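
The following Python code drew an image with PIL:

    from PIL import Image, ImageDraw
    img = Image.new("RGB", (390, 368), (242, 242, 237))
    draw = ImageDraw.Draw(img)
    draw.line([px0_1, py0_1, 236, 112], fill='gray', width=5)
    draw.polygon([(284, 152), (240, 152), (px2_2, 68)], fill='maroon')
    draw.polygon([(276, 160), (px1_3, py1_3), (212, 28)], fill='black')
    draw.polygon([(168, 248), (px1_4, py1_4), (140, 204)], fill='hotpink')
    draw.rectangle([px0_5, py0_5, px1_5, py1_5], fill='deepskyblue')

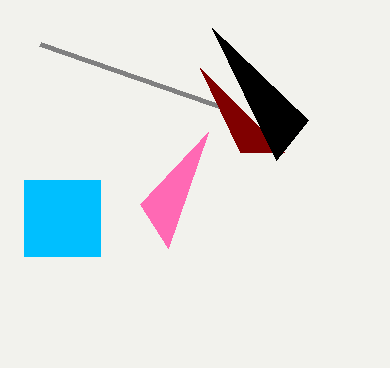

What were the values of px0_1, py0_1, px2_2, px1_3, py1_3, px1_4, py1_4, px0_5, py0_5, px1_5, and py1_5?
px0_1 = 40, py0_1 = 44, px2_2 = 200, px1_3 = 308, py1_3 = 120, px1_4 = 208, py1_4 = 132, px0_5 = 24, py0_5 = 180, px1_5 = 100, py1_5 = 256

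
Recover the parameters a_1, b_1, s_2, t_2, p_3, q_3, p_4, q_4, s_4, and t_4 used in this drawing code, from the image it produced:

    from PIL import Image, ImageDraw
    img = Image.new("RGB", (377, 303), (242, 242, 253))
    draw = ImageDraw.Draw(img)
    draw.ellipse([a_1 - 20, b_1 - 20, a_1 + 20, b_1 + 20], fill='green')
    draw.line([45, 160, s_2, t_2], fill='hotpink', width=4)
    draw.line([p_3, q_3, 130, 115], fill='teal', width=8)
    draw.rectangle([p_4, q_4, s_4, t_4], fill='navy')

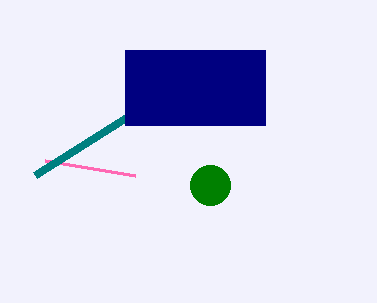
a_1 = 210, b_1 = 185, s_2 = 135, t_2 = 175, p_3 = 35, q_3 = 175, p_4 = 125, q_4 = 50, s_4 = 265, t_4 = 125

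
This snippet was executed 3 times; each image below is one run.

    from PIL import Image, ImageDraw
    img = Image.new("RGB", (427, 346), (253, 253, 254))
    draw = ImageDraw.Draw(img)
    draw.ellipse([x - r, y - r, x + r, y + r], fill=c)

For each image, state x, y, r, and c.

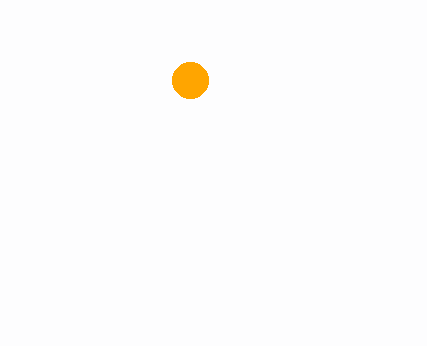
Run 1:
x = 190, y = 80, r = 18, c = 'orange'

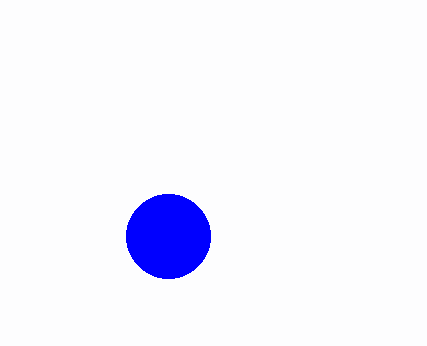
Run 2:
x = 168
y = 236
r = 42
c = 'blue'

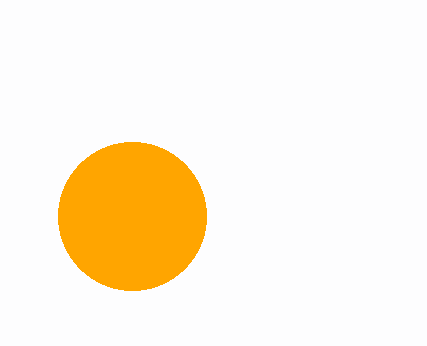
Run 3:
x = 132, y = 216, r = 74, c = 'orange'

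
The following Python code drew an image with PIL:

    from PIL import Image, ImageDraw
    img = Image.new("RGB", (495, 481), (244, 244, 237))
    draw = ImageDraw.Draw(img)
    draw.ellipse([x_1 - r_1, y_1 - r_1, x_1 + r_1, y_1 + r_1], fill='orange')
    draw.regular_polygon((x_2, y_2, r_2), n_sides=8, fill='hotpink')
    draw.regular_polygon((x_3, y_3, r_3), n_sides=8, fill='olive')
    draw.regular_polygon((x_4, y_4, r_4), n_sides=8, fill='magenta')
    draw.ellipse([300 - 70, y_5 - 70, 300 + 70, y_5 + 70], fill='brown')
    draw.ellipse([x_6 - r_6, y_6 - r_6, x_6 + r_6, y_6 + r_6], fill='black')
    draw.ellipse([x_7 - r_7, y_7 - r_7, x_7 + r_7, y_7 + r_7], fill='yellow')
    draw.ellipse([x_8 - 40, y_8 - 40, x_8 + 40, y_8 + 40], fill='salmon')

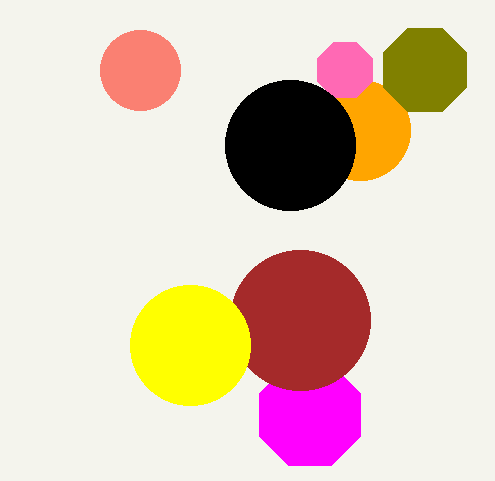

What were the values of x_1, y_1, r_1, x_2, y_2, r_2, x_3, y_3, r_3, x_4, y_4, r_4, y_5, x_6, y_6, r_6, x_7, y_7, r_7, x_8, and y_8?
x_1 = 360; y_1 = 130; r_1 = 50; x_2 = 345; y_2 = 70; r_2 = 30; x_3 = 425; y_3 = 70; r_3 = 45; x_4 = 310; y_4 = 415; r_4 = 55; y_5 = 320; x_6 = 290; y_6 = 145; r_6 = 65; x_7 = 190; y_7 = 345; r_7 = 60; x_8 = 140; y_8 = 70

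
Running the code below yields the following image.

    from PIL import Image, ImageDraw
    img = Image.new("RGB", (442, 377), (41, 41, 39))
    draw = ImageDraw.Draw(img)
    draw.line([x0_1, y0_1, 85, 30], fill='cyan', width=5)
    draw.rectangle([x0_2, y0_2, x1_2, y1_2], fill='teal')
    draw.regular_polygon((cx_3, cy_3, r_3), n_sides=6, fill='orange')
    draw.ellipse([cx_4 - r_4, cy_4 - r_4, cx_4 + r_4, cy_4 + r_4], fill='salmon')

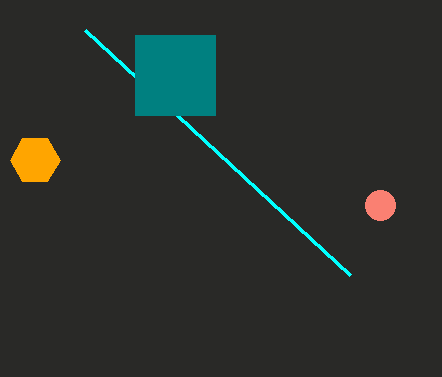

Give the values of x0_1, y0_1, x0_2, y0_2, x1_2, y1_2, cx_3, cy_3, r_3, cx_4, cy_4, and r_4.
x0_1 = 350; y0_1 = 275; x0_2 = 135; y0_2 = 35; x1_2 = 215; y1_2 = 115; cx_3 = 35; cy_3 = 160; r_3 = 25; cx_4 = 380; cy_4 = 205; r_4 = 15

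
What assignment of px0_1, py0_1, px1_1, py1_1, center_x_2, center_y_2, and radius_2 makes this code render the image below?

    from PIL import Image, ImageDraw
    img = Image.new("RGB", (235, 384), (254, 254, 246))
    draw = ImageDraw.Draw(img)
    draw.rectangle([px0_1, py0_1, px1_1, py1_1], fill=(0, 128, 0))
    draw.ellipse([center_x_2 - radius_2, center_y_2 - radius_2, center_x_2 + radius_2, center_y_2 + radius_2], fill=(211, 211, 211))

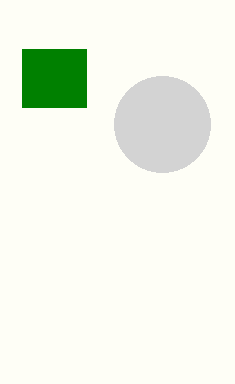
px0_1 = 22; py0_1 = 49; px1_1 = 86; py1_1 = 107; center_x_2 = 162; center_y_2 = 124; radius_2 = 48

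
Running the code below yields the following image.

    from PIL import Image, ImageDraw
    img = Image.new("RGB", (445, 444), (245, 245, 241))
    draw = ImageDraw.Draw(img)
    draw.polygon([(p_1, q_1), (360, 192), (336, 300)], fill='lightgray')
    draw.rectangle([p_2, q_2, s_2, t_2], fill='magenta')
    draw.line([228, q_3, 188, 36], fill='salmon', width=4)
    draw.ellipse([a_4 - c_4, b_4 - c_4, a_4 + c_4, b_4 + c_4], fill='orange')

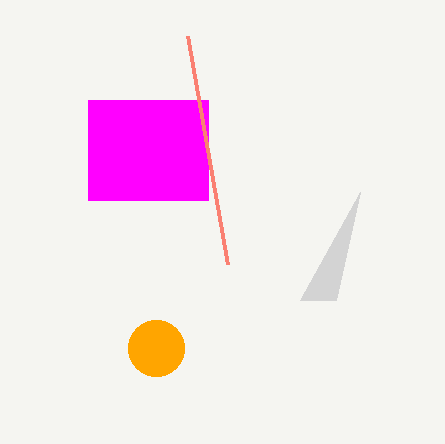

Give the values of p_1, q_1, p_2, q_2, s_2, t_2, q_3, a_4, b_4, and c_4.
p_1 = 300
q_1 = 300
p_2 = 88
q_2 = 100
s_2 = 208
t_2 = 200
q_3 = 264
a_4 = 156
b_4 = 348
c_4 = 28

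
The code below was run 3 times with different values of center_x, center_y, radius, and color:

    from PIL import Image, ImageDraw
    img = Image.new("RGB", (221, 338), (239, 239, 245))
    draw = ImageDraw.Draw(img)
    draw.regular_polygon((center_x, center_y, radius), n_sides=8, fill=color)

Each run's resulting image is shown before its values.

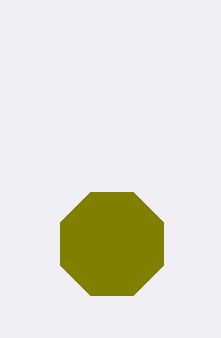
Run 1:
center_x = 112, center_y = 244, radius = 56, color = 'olive'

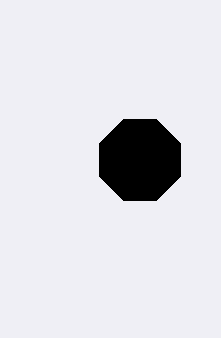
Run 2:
center_x = 140, center_y = 160, radius = 44, color = 'black'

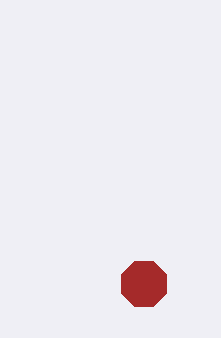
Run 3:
center_x = 144, center_y = 284, radius = 24, color = 'brown'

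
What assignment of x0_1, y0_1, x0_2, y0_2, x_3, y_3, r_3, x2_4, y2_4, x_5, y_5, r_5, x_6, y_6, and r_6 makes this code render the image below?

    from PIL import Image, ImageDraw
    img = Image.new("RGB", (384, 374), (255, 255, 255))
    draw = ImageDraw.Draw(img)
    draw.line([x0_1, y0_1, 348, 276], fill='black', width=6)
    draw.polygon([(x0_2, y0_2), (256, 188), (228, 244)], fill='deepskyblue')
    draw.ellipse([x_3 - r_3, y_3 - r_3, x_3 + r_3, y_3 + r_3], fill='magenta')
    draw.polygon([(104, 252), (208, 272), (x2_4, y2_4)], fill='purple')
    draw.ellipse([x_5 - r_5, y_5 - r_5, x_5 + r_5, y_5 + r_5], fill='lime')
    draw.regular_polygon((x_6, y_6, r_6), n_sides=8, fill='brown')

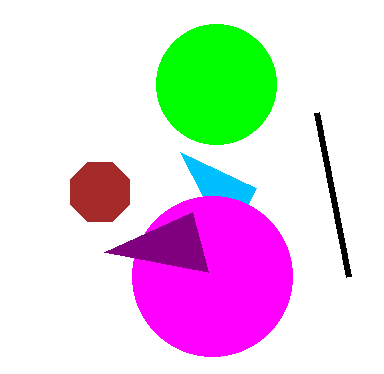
x0_1 = 316
y0_1 = 112
x0_2 = 180
y0_2 = 152
x_3 = 212
y_3 = 276
r_3 = 80
x2_4 = 192
y2_4 = 212
x_5 = 216
y_5 = 84
r_5 = 60
x_6 = 100
y_6 = 192
r_6 = 32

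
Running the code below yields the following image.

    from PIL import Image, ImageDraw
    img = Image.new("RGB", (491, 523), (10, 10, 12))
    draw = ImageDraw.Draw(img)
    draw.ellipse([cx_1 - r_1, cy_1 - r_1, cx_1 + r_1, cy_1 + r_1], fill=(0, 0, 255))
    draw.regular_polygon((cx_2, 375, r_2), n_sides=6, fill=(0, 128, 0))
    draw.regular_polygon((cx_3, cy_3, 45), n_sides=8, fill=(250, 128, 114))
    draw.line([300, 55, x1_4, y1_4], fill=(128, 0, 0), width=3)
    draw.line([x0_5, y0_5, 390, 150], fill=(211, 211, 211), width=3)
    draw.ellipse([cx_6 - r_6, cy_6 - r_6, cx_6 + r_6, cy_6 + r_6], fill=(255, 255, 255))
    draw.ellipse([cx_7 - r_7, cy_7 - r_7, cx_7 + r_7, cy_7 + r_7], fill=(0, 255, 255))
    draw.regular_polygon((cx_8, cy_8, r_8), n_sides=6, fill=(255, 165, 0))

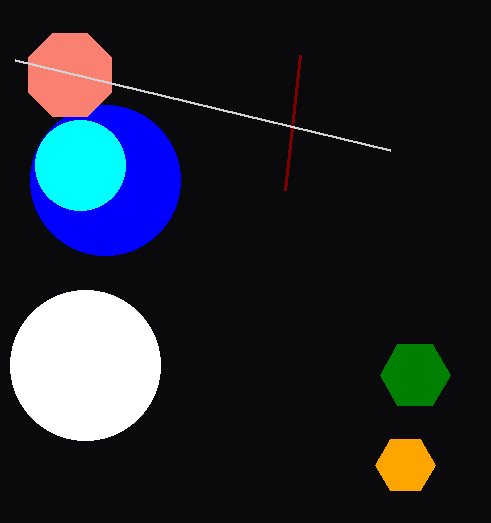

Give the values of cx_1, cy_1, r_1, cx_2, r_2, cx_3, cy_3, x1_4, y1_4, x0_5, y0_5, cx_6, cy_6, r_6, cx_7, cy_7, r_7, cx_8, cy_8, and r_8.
cx_1 = 105, cy_1 = 180, r_1 = 75, cx_2 = 415, r_2 = 35, cx_3 = 70, cy_3 = 75, x1_4 = 285, y1_4 = 190, x0_5 = 15, y0_5 = 60, cx_6 = 85, cy_6 = 365, r_6 = 75, cx_7 = 80, cy_7 = 165, r_7 = 45, cx_8 = 405, cy_8 = 465, r_8 = 30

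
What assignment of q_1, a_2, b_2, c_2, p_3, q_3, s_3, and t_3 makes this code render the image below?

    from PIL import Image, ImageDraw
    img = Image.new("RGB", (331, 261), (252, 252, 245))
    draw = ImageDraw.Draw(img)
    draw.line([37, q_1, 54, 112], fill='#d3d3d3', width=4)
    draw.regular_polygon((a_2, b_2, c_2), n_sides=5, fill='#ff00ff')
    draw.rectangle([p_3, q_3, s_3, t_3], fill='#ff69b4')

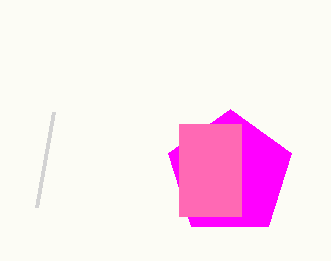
q_1 = 207, a_2 = 230, b_2 = 174, c_2 = 65, p_3 = 179, q_3 = 124, s_3 = 241, t_3 = 216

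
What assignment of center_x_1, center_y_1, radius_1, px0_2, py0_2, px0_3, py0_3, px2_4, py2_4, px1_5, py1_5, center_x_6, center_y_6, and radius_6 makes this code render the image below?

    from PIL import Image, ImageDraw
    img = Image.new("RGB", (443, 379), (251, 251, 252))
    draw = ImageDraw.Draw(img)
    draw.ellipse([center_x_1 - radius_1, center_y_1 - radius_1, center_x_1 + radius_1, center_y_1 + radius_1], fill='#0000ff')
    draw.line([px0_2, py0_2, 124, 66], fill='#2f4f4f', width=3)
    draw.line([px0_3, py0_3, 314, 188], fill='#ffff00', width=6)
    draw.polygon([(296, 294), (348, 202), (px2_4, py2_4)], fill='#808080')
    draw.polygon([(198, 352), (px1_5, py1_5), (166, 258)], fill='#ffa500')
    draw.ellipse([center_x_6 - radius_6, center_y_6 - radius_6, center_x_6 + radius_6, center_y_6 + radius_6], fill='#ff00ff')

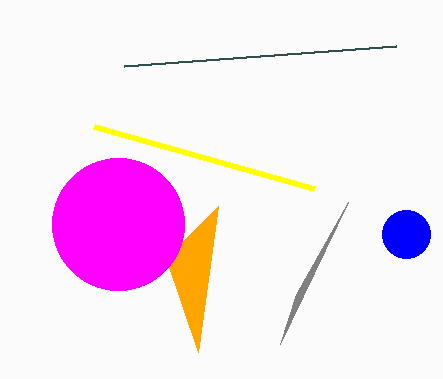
center_x_1 = 406
center_y_1 = 234
radius_1 = 24
px0_2 = 396
py0_2 = 46
px0_3 = 94
py0_3 = 126
px2_4 = 280
py2_4 = 344
px1_5 = 218
py1_5 = 206
center_x_6 = 118
center_y_6 = 224
radius_6 = 66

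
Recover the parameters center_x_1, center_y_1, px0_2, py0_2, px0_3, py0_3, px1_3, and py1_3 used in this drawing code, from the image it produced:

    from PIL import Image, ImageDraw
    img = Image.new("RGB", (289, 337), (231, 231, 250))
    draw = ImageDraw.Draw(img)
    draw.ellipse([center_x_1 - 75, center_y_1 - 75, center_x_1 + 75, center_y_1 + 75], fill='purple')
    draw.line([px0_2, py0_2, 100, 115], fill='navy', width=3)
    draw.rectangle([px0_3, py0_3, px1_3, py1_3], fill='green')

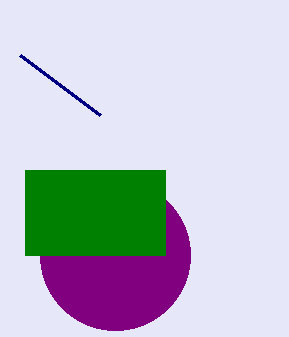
center_x_1 = 115, center_y_1 = 255, px0_2 = 20, py0_2 = 55, px0_3 = 25, py0_3 = 170, px1_3 = 165, py1_3 = 255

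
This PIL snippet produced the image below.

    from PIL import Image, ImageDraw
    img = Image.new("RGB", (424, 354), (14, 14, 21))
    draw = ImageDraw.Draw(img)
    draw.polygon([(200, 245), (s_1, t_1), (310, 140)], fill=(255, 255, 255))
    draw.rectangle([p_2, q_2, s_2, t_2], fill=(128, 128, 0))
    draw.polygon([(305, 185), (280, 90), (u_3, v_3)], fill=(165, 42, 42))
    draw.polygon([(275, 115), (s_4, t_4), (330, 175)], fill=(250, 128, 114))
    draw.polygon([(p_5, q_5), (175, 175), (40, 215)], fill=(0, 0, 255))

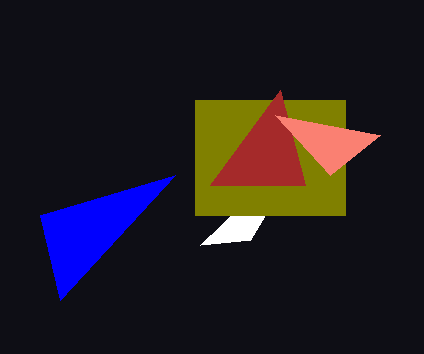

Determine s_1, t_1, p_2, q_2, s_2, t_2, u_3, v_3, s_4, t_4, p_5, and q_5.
s_1 = 250, t_1 = 240, p_2 = 195, q_2 = 100, s_2 = 345, t_2 = 215, u_3 = 210, v_3 = 185, s_4 = 380, t_4 = 135, p_5 = 60, q_5 = 300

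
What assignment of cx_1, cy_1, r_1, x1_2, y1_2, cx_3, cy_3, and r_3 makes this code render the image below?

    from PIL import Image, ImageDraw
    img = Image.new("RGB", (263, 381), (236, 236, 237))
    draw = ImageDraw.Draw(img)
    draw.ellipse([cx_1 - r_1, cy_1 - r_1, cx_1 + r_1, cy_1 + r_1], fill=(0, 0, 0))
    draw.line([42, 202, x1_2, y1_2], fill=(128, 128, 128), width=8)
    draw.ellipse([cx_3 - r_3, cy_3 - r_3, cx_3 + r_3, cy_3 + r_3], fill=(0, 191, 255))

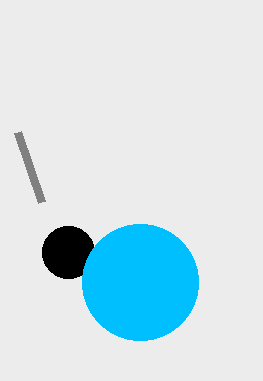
cx_1 = 68
cy_1 = 252
r_1 = 26
x1_2 = 18
y1_2 = 132
cx_3 = 140
cy_3 = 282
r_3 = 58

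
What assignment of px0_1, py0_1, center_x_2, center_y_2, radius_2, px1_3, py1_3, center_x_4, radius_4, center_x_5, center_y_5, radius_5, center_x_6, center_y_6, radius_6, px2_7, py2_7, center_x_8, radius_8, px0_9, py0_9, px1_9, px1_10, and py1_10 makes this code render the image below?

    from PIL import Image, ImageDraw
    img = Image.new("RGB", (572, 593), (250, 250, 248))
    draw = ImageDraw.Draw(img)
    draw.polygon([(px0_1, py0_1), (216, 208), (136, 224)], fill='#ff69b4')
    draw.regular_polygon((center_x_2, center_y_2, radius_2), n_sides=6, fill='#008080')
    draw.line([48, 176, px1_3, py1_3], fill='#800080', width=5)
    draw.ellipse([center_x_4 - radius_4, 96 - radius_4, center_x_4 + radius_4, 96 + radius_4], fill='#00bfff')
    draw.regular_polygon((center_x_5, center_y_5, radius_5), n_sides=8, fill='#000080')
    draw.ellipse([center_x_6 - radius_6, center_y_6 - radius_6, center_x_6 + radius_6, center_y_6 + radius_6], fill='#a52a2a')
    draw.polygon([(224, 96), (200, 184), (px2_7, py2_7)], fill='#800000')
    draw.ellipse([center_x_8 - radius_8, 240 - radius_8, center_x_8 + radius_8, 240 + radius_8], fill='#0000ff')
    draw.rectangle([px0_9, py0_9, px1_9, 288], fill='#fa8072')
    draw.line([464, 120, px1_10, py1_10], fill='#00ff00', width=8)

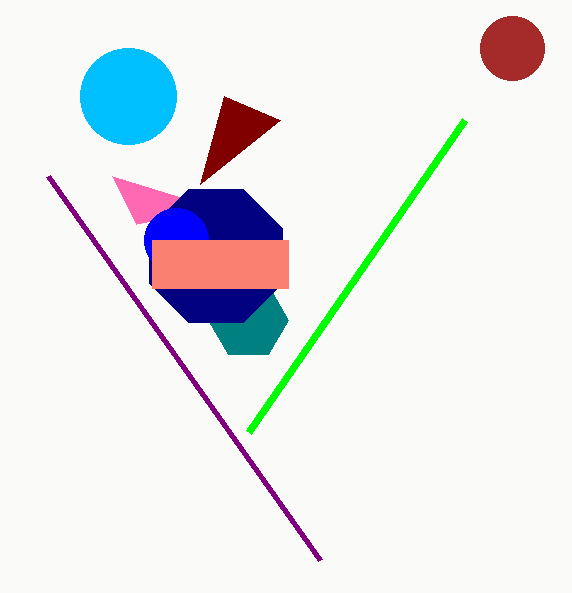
px0_1 = 112; py0_1 = 176; center_x_2 = 248; center_y_2 = 320; radius_2 = 40; px1_3 = 320; py1_3 = 560; center_x_4 = 128; radius_4 = 48; center_x_5 = 216; center_y_5 = 256; radius_5 = 72; center_x_6 = 512; center_y_6 = 48; radius_6 = 32; px2_7 = 280; py2_7 = 120; center_x_8 = 176; radius_8 = 32; px0_9 = 152; py0_9 = 240; px1_9 = 288; px1_10 = 248; py1_10 = 432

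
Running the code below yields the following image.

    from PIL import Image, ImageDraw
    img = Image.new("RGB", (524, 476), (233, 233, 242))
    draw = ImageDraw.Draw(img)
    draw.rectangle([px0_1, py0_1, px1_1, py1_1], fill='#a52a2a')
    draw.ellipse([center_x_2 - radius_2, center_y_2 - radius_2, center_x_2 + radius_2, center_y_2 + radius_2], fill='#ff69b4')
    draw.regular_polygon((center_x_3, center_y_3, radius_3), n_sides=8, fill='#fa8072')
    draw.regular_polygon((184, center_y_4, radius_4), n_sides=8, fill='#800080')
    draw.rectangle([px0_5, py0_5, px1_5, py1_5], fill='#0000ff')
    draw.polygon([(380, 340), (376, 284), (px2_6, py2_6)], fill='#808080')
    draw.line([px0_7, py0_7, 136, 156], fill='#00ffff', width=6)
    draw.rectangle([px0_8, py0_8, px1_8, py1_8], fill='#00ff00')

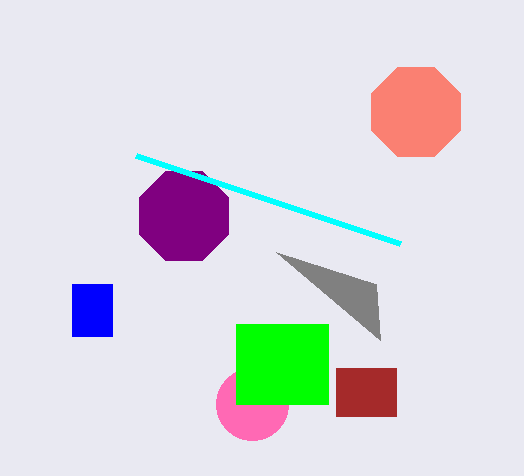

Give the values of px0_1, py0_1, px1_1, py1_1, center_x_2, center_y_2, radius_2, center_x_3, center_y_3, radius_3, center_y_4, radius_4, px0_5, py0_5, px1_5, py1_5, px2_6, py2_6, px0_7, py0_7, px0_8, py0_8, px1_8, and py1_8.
px0_1 = 336
py0_1 = 368
px1_1 = 396
py1_1 = 416
center_x_2 = 252
center_y_2 = 404
radius_2 = 36
center_x_3 = 416
center_y_3 = 112
radius_3 = 48
center_y_4 = 216
radius_4 = 48
px0_5 = 72
py0_5 = 284
px1_5 = 112
py1_5 = 336
px2_6 = 276
py2_6 = 252
px0_7 = 400
py0_7 = 244
px0_8 = 236
py0_8 = 324
px1_8 = 328
py1_8 = 404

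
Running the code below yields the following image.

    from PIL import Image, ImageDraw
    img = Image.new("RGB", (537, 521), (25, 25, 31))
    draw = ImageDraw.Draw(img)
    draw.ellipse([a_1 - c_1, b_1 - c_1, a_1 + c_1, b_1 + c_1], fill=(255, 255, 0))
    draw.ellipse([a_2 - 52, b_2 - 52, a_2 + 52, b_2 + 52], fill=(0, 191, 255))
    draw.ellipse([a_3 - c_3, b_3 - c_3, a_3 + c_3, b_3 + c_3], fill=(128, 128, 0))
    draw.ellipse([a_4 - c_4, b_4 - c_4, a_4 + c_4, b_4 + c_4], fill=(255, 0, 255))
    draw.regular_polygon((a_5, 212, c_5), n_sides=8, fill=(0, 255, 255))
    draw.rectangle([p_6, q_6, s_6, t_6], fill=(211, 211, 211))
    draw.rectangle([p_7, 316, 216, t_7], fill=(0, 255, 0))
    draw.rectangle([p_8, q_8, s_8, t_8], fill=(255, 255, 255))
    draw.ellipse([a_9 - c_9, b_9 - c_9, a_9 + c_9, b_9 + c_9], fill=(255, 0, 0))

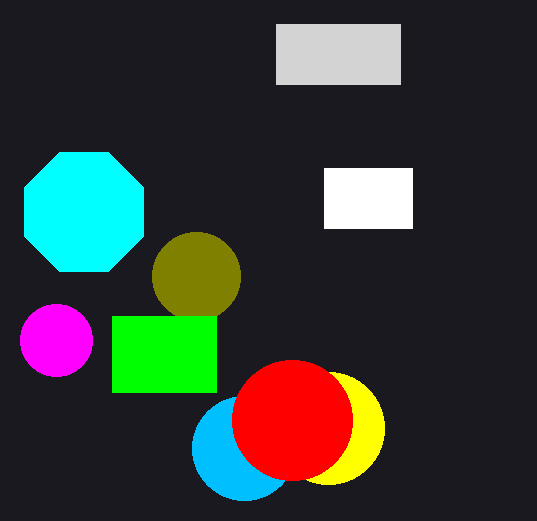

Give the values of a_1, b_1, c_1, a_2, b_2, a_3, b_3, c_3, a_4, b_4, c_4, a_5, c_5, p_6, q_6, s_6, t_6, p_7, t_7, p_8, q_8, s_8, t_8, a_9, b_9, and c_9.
a_1 = 328, b_1 = 428, c_1 = 56, a_2 = 244, b_2 = 448, a_3 = 196, b_3 = 276, c_3 = 44, a_4 = 56, b_4 = 340, c_4 = 36, a_5 = 84, c_5 = 64, p_6 = 276, q_6 = 24, s_6 = 400, t_6 = 84, p_7 = 112, t_7 = 392, p_8 = 324, q_8 = 168, s_8 = 412, t_8 = 228, a_9 = 292, b_9 = 420, c_9 = 60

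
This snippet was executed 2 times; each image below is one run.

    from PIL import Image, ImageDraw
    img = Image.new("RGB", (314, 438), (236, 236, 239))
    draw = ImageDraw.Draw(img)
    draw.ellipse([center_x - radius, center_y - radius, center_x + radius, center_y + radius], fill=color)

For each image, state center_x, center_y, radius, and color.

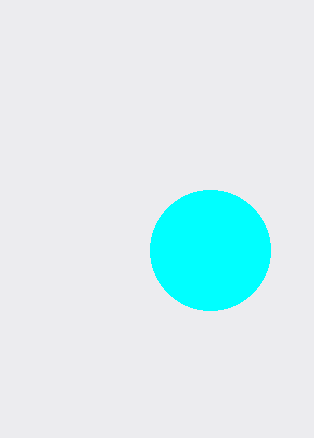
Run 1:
center_x = 210; center_y = 250; radius = 60; color = 'cyan'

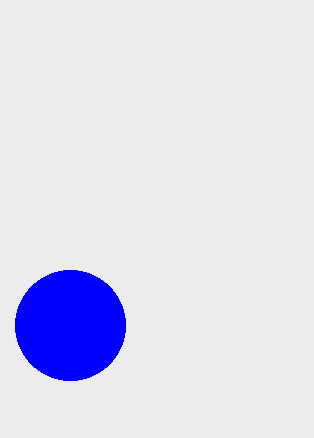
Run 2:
center_x = 70, center_y = 325, radius = 55, color = 'blue'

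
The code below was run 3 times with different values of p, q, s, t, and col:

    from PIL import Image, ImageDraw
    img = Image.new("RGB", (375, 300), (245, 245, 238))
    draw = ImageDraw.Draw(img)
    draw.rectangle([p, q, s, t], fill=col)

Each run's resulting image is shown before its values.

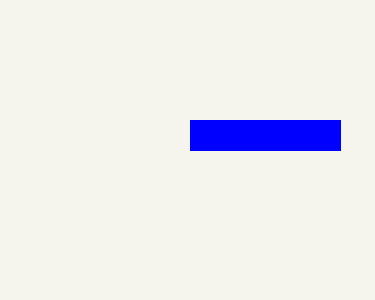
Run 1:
p = 190
q = 120
s = 340
t = 150
col = 'blue'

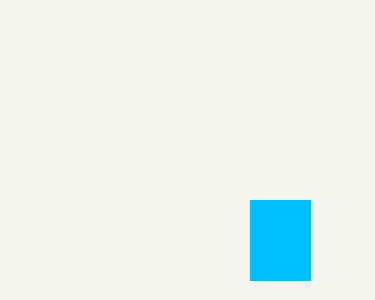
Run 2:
p = 250, q = 200, s = 310, t = 280, col = 'deepskyblue'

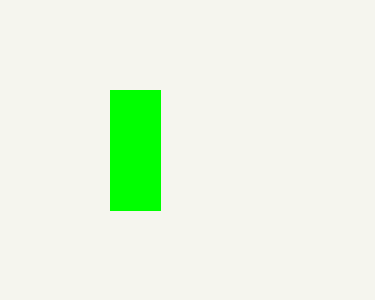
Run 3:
p = 110, q = 90, s = 160, t = 210, col = 'lime'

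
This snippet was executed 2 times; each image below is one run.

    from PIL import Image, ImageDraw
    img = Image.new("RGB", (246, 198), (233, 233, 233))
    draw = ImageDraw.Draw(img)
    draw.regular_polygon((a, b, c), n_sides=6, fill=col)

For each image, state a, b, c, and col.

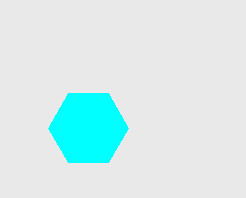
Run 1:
a = 88
b = 128
c = 40
col = 'cyan'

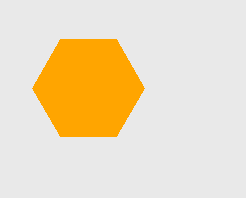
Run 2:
a = 88
b = 88
c = 56
col = 'orange'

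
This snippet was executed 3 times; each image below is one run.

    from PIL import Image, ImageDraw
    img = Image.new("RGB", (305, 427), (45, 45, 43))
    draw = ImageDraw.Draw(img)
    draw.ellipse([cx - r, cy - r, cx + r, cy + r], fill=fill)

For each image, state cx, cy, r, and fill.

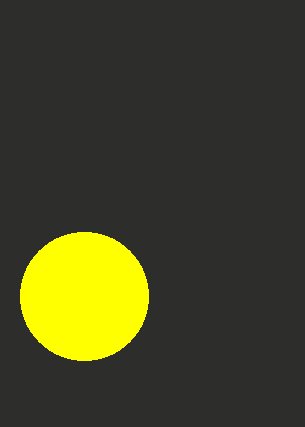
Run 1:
cx = 84; cy = 296; r = 64; fill = 'yellow'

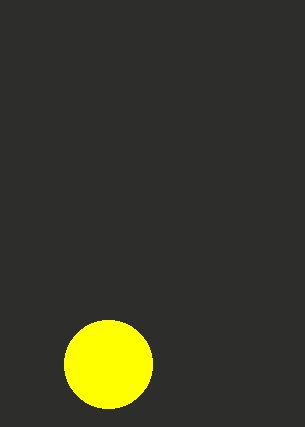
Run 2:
cx = 108; cy = 364; r = 44; fill = 'yellow'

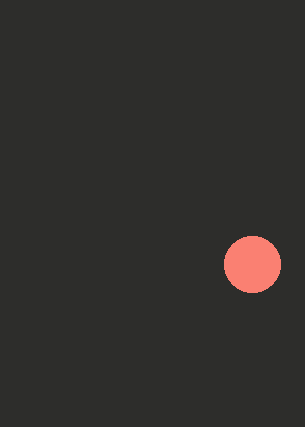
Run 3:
cx = 252, cy = 264, r = 28, fill = 'salmon'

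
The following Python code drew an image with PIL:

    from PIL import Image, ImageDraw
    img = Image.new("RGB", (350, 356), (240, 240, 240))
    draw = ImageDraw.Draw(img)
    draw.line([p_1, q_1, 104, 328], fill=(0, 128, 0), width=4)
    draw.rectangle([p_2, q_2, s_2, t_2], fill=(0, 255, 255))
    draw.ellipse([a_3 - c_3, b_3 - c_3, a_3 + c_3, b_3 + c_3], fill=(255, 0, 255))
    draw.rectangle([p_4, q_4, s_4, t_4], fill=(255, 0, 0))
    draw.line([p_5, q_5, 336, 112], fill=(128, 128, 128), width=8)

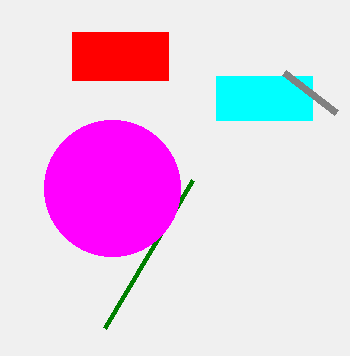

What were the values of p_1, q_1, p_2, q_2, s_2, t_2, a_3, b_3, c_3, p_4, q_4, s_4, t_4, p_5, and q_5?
p_1 = 192
q_1 = 180
p_2 = 216
q_2 = 76
s_2 = 312
t_2 = 120
a_3 = 112
b_3 = 188
c_3 = 68
p_4 = 72
q_4 = 32
s_4 = 168
t_4 = 80
p_5 = 284
q_5 = 72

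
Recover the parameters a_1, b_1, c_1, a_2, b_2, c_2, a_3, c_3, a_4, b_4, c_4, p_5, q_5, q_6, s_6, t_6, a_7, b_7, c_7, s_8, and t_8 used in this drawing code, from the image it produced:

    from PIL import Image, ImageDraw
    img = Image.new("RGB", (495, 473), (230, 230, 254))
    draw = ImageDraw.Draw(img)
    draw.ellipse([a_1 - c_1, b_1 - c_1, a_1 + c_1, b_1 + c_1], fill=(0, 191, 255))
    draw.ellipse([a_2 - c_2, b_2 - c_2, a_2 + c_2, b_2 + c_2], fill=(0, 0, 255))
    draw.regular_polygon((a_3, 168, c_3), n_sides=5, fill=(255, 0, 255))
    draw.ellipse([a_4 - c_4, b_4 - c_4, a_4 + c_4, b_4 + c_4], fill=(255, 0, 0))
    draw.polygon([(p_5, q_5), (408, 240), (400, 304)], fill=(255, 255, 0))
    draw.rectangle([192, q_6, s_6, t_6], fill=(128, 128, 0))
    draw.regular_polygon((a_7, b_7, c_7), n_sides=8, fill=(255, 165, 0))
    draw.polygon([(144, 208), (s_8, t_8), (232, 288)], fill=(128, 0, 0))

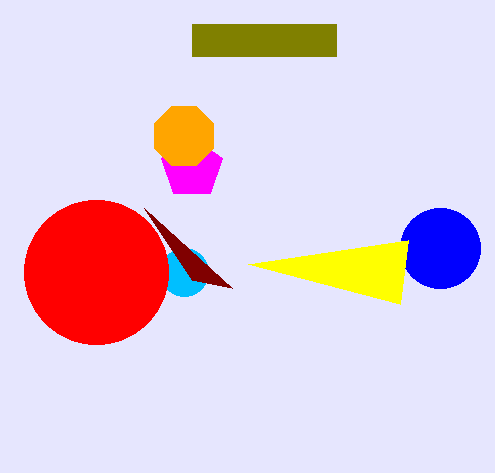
a_1 = 184, b_1 = 272, c_1 = 24, a_2 = 440, b_2 = 248, c_2 = 40, a_3 = 192, c_3 = 32, a_4 = 96, b_4 = 272, c_4 = 72, p_5 = 248, q_5 = 264, q_6 = 24, s_6 = 336, t_6 = 56, a_7 = 184, b_7 = 136, c_7 = 32, s_8 = 192, t_8 = 280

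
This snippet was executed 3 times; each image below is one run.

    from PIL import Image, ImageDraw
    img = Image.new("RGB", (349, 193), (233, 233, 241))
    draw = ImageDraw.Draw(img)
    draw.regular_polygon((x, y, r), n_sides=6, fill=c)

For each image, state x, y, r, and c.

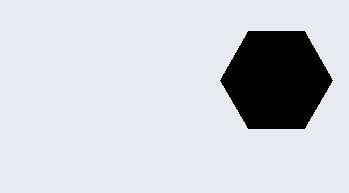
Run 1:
x = 276
y = 80
r = 56
c = 'black'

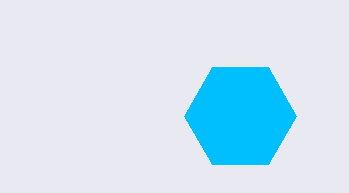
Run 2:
x = 240; y = 116; r = 56; c = 'deepskyblue'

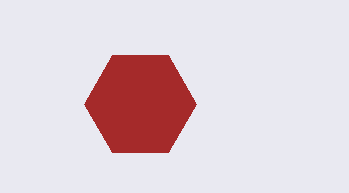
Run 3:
x = 140; y = 104; r = 56; c = 'brown'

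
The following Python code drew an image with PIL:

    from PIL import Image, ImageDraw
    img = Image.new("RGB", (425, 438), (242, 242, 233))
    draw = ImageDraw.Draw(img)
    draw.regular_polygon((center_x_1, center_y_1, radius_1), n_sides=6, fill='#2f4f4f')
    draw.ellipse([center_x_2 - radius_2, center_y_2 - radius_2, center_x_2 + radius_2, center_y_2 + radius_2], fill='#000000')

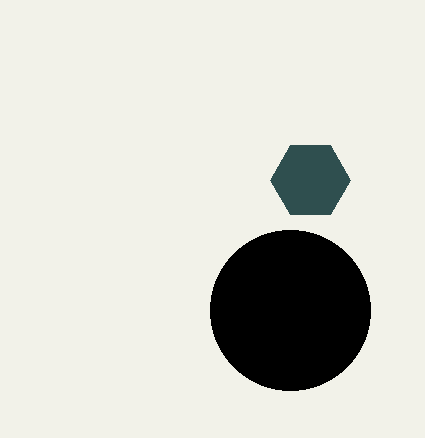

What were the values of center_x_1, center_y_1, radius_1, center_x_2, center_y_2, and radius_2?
center_x_1 = 310, center_y_1 = 180, radius_1 = 40, center_x_2 = 290, center_y_2 = 310, radius_2 = 80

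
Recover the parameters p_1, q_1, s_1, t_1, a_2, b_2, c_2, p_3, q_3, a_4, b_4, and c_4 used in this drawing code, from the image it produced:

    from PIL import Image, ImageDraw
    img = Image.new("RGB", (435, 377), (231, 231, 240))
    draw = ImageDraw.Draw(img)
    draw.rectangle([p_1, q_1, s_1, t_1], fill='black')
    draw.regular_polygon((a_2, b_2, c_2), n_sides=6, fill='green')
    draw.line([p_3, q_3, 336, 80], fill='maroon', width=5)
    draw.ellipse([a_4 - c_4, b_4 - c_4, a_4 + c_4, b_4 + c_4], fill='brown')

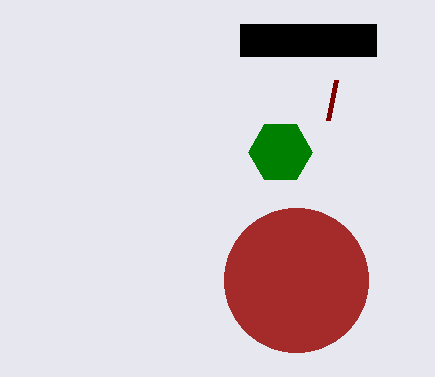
p_1 = 240, q_1 = 24, s_1 = 376, t_1 = 56, a_2 = 280, b_2 = 152, c_2 = 32, p_3 = 328, q_3 = 120, a_4 = 296, b_4 = 280, c_4 = 72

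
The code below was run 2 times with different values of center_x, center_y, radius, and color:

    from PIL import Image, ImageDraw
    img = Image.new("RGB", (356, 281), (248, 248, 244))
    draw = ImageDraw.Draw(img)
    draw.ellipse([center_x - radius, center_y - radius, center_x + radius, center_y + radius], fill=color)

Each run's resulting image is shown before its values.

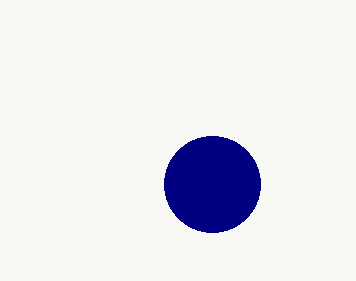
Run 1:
center_x = 212, center_y = 184, radius = 48, color = 'navy'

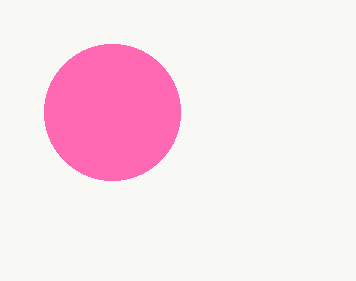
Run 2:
center_x = 112
center_y = 112
radius = 68
color = 'hotpink'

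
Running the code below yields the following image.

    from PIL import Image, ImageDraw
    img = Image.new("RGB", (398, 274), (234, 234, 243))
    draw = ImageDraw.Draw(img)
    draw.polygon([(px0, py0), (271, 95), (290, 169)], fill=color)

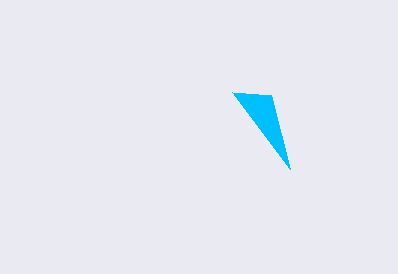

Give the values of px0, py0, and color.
px0 = 232
py0 = 92
color = 'deepskyblue'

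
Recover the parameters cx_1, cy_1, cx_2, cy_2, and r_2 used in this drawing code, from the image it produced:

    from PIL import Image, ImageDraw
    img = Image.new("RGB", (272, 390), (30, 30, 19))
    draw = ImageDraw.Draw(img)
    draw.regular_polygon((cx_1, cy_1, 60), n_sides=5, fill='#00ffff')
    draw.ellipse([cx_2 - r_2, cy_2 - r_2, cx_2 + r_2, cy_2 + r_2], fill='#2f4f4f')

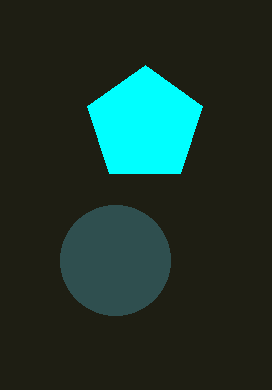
cx_1 = 145; cy_1 = 125; cx_2 = 115; cy_2 = 260; r_2 = 55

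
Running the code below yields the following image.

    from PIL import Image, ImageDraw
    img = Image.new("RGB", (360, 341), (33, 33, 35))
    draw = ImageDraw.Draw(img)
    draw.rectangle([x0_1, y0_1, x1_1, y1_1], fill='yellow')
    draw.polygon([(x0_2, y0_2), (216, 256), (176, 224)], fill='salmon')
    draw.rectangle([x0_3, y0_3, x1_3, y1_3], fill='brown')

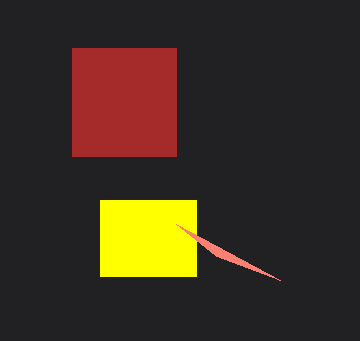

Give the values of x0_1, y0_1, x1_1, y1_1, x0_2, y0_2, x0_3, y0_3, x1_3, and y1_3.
x0_1 = 100; y0_1 = 200; x1_1 = 196; y1_1 = 276; x0_2 = 280; y0_2 = 280; x0_3 = 72; y0_3 = 48; x1_3 = 176; y1_3 = 156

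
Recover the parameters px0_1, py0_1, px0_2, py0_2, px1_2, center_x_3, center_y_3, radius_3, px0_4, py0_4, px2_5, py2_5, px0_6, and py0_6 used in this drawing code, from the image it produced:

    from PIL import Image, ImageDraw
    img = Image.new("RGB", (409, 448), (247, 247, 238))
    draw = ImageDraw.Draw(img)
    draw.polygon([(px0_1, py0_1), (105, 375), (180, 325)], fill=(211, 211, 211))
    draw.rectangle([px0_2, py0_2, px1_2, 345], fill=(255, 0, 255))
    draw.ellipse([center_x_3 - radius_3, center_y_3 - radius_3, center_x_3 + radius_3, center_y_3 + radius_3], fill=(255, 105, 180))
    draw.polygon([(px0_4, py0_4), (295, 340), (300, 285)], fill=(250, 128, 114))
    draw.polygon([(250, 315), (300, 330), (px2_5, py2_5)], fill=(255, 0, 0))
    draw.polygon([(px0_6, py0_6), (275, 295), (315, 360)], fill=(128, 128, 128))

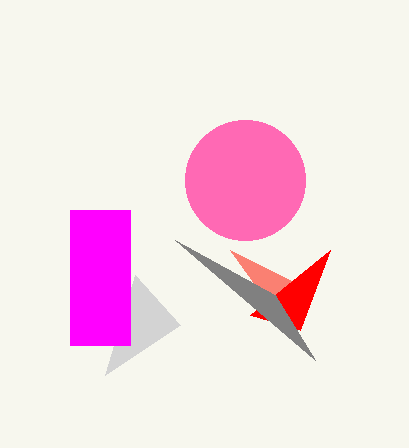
px0_1 = 135; py0_1 = 275; px0_2 = 70; py0_2 = 210; px1_2 = 130; center_x_3 = 245; center_y_3 = 180; radius_3 = 60; px0_4 = 230; py0_4 = 250; px2_5 = 330; py2_5 = 250; px0_6 = 175; py0_6 = 240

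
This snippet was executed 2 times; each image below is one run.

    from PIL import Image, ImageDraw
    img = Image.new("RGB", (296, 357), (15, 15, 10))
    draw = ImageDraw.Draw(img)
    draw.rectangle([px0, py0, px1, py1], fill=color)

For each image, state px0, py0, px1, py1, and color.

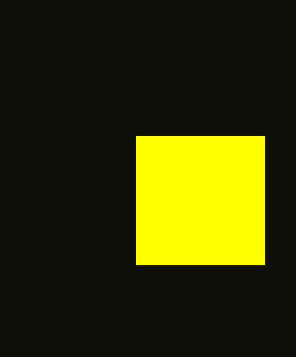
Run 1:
px0 = 136; py0 = 136; px1 = 264; py1 = 264; color = 'yellow'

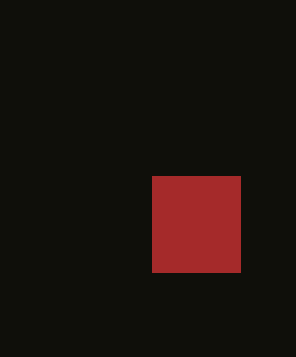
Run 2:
px0 = 152; py0 = 176; px1 = 240; py1 = 272; color = 'brown'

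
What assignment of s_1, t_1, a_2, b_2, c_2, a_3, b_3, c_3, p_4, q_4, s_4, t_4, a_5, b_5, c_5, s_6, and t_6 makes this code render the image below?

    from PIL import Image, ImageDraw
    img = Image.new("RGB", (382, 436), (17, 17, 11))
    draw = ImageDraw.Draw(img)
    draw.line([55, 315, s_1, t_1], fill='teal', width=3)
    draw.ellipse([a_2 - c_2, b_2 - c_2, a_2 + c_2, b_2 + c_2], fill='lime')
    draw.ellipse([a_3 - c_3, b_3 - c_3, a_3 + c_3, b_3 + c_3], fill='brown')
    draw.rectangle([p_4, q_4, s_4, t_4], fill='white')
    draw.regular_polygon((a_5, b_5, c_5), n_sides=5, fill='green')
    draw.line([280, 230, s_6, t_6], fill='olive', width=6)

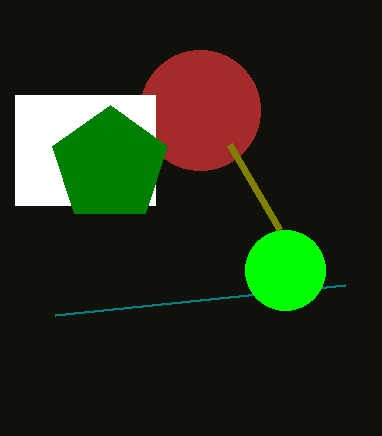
s_1 = 345
t_1 = 285
a_2 = 285
b_2 = 270
c_2 = 40
a_3 = 200
b_3 = 110
c_3 = 60
p_4 = 15
q_4 = 95
s_4 = 155
t_4 = 205
a_5 = 110
b_5 = 165
c_5 = 60
s_6 = 230
t_6 = 145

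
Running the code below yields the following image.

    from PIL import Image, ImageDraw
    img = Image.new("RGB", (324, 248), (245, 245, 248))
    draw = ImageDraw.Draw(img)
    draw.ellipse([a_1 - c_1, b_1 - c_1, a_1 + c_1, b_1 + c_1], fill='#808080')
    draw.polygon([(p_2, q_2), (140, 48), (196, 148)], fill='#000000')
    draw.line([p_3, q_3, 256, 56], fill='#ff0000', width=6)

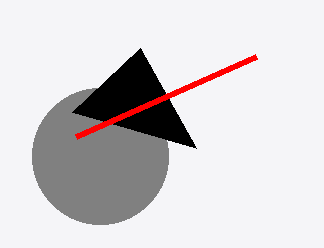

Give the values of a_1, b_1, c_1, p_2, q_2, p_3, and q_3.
a_1 = 100; b_1 = 156; c_1 = 68; p_2 = 72; q_2 = 112; p_3 = 76; q_3 = 136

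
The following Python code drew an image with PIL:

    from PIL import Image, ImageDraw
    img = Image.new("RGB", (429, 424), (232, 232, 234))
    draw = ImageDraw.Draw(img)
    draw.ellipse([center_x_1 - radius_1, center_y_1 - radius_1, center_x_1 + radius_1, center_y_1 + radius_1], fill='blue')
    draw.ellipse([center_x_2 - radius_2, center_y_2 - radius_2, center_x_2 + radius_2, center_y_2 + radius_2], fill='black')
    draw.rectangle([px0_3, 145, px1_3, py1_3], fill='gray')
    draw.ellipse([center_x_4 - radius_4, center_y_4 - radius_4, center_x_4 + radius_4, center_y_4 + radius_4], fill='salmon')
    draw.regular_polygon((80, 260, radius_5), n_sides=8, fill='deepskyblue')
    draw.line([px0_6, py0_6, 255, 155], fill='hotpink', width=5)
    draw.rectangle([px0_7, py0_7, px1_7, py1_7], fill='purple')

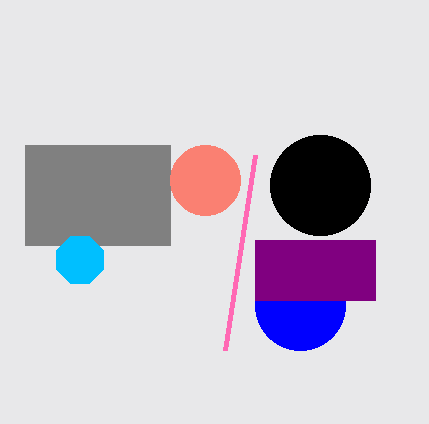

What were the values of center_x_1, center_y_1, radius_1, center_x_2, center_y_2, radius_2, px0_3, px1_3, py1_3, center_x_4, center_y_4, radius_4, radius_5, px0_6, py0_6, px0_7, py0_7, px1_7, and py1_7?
center_x_1 = 300; center_y_1 = 305; radius_1 = 45; center_x_2 = 320; center_y_2 = 185; radius_2 = 50; px0_3 = 25; px1_3 = 170; py1_3 = 245; center_x_4 = 205; center_y_4 = 180; radius_4 = 35; radius_5 = 25; px0_6 = 225; py0_6 = 350; px0_7 = 255; py0_7 = 240; px1_7 = 375; py1_7 = 300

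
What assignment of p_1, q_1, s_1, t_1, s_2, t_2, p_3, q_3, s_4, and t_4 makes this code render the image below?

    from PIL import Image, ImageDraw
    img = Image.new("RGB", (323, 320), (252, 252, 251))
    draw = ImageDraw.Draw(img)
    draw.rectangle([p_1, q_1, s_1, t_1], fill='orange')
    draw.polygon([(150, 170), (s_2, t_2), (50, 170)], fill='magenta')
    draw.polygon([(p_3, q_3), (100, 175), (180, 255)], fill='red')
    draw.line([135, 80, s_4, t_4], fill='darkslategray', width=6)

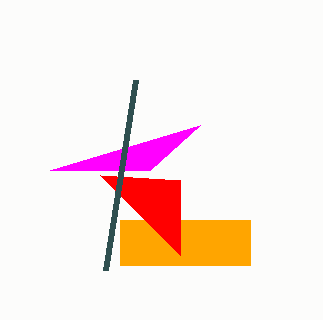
p_1 = 120
q_1 = 220
s_1 = 250
t_1 = 265
s_2 = 200
t_2 = 125
p_3 = 180
q_3 = 180
s_4 = 105
t_4 = 270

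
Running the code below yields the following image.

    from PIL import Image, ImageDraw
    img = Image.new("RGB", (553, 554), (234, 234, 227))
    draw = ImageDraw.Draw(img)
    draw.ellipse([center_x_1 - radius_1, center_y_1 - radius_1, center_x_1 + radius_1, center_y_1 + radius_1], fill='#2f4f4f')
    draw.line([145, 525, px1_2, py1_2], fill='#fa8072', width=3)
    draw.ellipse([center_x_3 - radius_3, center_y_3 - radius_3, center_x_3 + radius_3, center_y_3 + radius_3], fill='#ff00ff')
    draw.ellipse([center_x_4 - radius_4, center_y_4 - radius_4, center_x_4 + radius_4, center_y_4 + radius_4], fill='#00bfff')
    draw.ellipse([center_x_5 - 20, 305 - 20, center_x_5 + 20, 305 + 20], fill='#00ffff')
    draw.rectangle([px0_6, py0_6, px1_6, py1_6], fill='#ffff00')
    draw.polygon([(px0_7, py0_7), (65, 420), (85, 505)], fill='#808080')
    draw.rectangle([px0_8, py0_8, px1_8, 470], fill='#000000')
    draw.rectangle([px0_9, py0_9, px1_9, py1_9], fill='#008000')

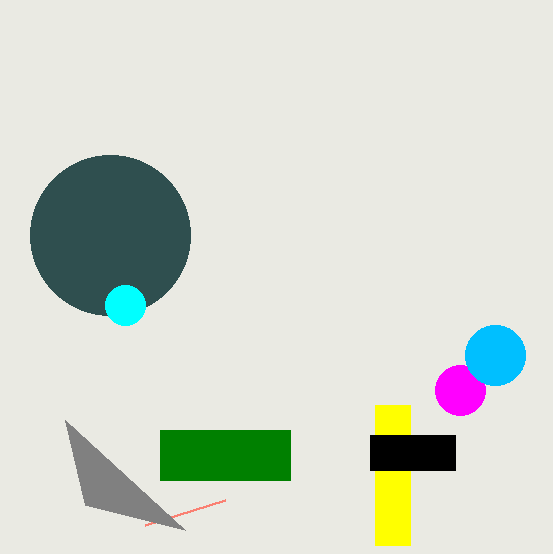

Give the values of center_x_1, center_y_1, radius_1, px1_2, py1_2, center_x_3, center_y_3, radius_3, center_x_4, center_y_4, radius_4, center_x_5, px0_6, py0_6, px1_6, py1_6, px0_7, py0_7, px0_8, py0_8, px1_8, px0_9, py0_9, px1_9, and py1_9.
center_x_1 = 110, center_y_1 = 235, radius_1 = 80, px1_2 = 225, py1_2 = 500, center_x_3 = 460, center_y_3 = 390, radius_3 = 25, center_x_4 = 495, center_y_4 = 355, radius_4 = 30, center_x_5 = 125, px0_6 = 375, py0_6 = 405, px1_6 = 410, py1_6 = 545, px0_7 = 185, py0_7 = 530, px0_8 = 370, py0_8 = 435, px1_8 = 455, px0_9 = 160, py0_9 = 430, px1_9 = 290, py1_9 = 480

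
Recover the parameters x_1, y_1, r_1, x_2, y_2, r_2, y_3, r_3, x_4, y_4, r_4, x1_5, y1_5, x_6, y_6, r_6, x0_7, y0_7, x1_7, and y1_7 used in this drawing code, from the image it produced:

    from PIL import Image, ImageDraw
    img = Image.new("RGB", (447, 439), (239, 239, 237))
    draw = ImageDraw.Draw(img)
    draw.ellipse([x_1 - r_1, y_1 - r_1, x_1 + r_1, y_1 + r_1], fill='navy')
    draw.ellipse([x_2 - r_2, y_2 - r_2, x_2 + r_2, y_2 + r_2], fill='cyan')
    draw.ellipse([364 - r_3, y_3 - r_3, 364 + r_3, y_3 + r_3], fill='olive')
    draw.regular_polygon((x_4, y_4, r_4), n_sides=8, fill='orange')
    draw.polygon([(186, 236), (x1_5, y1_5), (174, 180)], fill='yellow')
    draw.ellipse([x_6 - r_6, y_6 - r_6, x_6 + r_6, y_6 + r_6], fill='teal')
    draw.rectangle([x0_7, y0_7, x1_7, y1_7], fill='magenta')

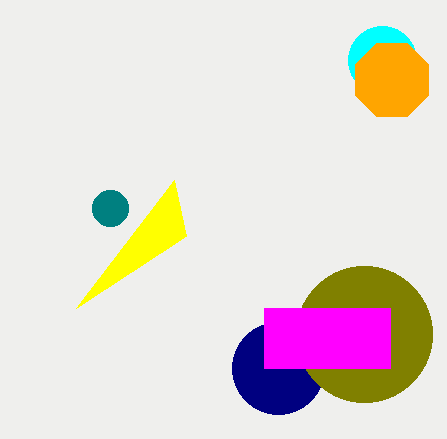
x_1 = 278
y_1 = 368
r_1 = 46
x_2 = 382
y_2 = 60
r_2 = 34
y_3 = 334
r_3 = 68
x_4 = 392
y_4 = 80
r_4 = 40
x1_5 = 76
y1_5 = 308
x_6 = 110
y_6 = 208
r_6 = 18
x0_7 = 264
y0_7 = 308
x1_7 = 390
y1_7 = 368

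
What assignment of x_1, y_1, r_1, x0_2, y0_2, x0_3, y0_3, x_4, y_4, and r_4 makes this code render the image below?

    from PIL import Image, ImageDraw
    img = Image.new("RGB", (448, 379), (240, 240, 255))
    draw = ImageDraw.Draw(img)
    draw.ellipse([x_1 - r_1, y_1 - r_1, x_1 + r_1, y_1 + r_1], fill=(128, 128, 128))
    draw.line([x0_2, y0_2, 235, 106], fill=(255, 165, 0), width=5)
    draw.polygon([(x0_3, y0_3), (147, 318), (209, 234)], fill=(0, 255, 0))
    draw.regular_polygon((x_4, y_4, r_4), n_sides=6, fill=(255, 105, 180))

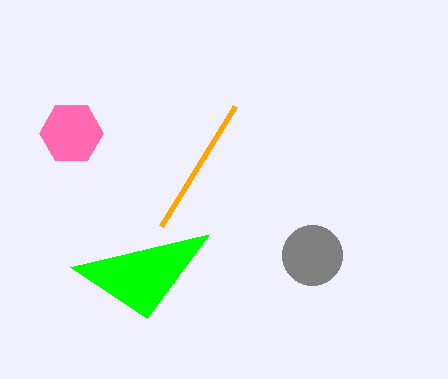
x_1 = 312, y_1 = 255, r_1 = 30, x0_2 = 161, y0_2 = 226, x0_3 = 70, y0_3 = 267, x_4 = 71, y_4 = 133, r_4 = 32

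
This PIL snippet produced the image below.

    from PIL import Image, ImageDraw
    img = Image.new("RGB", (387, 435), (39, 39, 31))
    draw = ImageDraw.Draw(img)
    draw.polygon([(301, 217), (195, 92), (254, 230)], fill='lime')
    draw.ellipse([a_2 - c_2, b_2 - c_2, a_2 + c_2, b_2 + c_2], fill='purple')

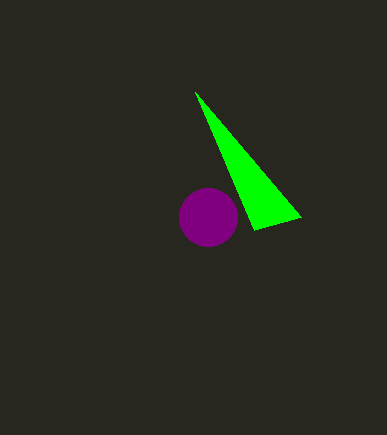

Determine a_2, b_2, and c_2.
a_2 = 208; b_2 = 217; c_2 = 29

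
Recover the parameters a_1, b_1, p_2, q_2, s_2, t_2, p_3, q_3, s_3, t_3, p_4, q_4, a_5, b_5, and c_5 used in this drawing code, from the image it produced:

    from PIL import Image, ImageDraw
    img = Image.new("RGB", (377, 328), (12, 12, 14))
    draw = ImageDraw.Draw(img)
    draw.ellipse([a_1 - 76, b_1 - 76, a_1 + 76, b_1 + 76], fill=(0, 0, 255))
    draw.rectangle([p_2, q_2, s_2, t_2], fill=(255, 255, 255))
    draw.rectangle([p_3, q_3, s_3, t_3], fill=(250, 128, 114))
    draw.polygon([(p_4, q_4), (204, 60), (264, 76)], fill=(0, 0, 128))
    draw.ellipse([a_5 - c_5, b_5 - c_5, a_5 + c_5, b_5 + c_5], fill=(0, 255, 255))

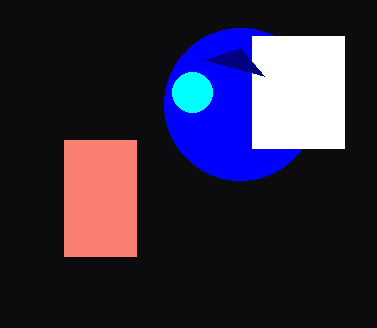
a_1 = 240
b_1 = 104
p_2 = 252
q_2 = 36
s_2 = 344
t_2 = 148
p_3 = 64
q_3 = 140
s_3 = 136
t_3 = 256
p_4 = 240
q_4 = 48
a_5 = 192
b_5 = 92
c_5 = 20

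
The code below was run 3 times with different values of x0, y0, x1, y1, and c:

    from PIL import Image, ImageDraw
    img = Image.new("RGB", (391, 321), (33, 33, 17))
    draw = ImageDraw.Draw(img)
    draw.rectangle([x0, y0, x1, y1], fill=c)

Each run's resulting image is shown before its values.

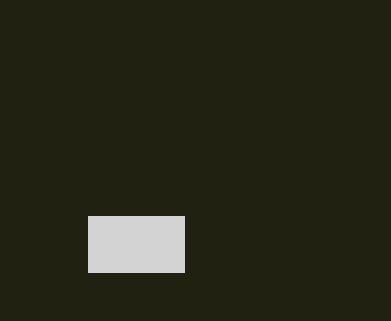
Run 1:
x0 = 88
y0 = 216
x1 = 184
y1 = 272
c = 'lightgray'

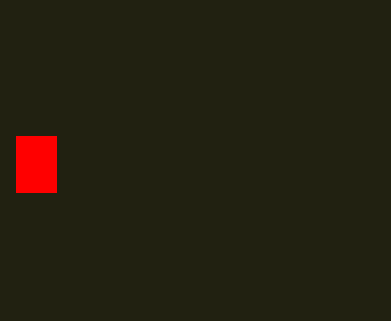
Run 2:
x0 = 16
y0 = 136
x1 = 56
y1 = 192
c = 'red'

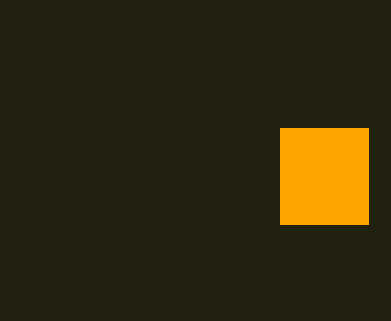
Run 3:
x0 = 280, y0 = 128, x1 = 368, y1 = 224, c = 'orange'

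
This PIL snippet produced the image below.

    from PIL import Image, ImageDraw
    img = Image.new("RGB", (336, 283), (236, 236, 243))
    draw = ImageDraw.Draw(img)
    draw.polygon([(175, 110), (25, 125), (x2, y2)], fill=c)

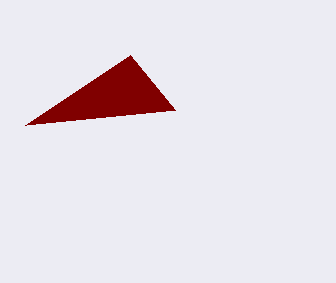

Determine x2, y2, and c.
x2 = 130; y2 = 55; c = 'maroon'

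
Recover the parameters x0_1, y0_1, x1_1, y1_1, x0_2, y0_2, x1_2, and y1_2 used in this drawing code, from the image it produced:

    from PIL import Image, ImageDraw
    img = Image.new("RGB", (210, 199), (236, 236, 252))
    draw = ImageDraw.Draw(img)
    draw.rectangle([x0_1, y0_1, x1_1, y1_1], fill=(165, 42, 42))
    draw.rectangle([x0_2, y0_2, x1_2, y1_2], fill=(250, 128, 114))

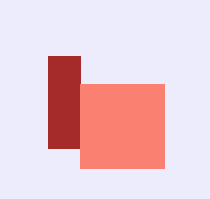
x0_1 = 48, y0_1 = 56, x1_1 = 80, y1_1 = 148, x0_2 = 80, y0_2 = 84, x1_2 = 164, y1_2 = 168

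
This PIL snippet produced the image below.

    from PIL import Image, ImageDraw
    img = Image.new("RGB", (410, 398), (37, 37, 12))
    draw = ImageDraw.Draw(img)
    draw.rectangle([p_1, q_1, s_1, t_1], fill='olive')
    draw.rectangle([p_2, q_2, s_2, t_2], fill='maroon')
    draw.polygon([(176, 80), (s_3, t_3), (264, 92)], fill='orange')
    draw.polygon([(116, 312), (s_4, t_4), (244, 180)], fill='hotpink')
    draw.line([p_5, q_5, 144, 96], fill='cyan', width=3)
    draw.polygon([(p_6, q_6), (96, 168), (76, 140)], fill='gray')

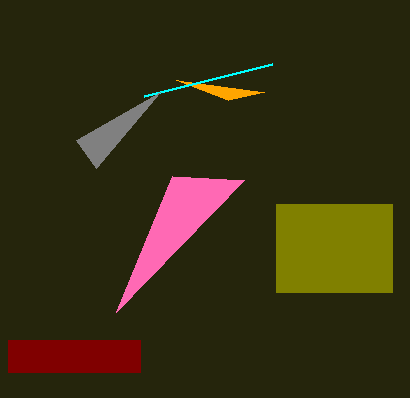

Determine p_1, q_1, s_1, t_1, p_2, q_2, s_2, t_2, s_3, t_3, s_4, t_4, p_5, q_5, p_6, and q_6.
p_1 = 276
q_1 = 204
s_1 = 392
t_1 = 292
p_2 = 8
q_2 = 340
s_2 = 140
t_2 = 372
s_3 = 228
t_3 = 100
s_4 = 172
t_4 = 176
p_5 = 272
q_5 = 64
p_6 = 160
q_6 = 92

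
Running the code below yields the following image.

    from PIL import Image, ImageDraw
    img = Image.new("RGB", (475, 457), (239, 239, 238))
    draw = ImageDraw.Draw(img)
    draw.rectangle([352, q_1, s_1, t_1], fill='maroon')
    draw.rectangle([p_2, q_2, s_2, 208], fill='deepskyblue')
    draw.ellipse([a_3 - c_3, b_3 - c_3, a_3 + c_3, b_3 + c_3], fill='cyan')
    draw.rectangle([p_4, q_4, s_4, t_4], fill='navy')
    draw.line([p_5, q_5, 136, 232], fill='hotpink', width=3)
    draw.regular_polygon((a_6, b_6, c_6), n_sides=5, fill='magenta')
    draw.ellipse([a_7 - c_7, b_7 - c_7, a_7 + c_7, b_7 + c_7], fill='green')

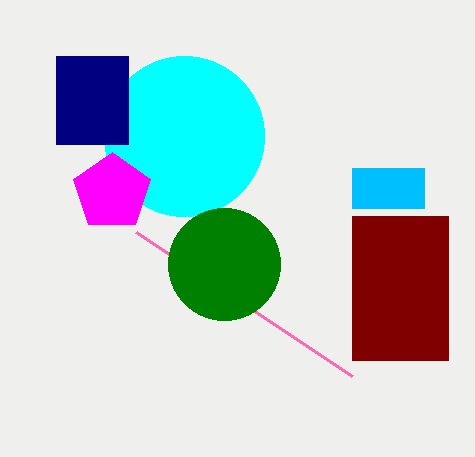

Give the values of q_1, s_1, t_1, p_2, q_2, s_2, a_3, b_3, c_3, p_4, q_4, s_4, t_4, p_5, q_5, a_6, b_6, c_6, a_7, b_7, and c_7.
q_1 = 216, s_1 = 448, t_1 = 360, p_2 = 352, q_2 = 168, s_2 = 424, a_3 = 184, b_3 = 136, c_3 = 80, p_4 = 56, q_4 = 56, s_4 = 128, t_4 = 144, p_5 = 352, q_5 = 376, a_6 = 112, b_6 = 192, c_6 = 40, a_7 = 224, b_7 = 264, c_7 = 56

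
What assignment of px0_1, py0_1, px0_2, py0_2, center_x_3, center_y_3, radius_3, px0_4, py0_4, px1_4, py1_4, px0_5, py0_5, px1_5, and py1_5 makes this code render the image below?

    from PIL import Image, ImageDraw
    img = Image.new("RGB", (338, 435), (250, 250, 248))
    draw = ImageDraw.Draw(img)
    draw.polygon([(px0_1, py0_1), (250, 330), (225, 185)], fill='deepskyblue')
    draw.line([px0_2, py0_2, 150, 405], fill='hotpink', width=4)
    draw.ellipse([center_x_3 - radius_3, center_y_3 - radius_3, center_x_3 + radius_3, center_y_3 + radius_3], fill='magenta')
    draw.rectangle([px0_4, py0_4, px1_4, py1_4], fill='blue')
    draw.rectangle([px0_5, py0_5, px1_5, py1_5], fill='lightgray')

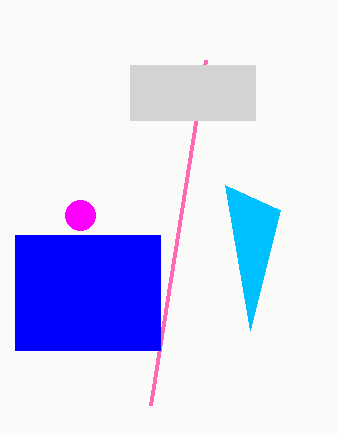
px0_1 = 280; py0_1 = 210; px0_2 = 205; py0_2 = 60; center_x_3 = 80; center_y_3 = 215; radius_3 = 15; px0_4 = 15; py0_4 = 235; px1_4 = 160; py1_4 = 350; px0_5 = 130; py0_5 = 65; px1_5 = 255; py1_5 = 120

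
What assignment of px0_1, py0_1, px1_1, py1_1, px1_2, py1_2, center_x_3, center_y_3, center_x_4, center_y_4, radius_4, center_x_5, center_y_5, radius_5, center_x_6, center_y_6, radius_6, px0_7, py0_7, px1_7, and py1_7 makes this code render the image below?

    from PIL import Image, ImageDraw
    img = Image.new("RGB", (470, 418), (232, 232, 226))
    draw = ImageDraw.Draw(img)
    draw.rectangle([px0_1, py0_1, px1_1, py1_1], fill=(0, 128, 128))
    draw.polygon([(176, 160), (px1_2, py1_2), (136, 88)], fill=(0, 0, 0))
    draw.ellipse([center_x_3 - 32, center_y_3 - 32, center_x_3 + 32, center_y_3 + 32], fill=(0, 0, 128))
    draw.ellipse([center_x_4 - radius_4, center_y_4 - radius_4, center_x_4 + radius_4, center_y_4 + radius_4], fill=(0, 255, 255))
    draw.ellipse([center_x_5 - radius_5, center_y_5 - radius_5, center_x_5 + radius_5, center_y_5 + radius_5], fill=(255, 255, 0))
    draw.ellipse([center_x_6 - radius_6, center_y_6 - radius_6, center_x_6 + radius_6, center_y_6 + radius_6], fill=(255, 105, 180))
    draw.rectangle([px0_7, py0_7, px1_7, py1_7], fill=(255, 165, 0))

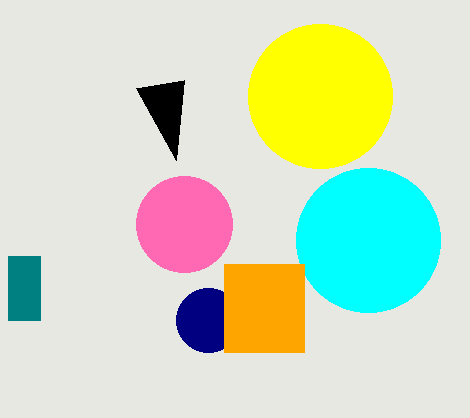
px0_1 = 8
py0_1 = 256
px1_1 = 40
py1_1 = 320
px1_2 = 184
py1_2 = 80
center_x_3 = 208
center_y_3 = 320
center_x_4 = 368
center_y_4 = 240
radius_4 = 72
center_x_5 = 320
center_y_5 = 96
radius_5 = 72
center_x_6 = 184
center_y_6 = 224
radius_6 = 48
px0_7 = 224
py0_7 = 264
px1_7 = 304
py1_7 = 352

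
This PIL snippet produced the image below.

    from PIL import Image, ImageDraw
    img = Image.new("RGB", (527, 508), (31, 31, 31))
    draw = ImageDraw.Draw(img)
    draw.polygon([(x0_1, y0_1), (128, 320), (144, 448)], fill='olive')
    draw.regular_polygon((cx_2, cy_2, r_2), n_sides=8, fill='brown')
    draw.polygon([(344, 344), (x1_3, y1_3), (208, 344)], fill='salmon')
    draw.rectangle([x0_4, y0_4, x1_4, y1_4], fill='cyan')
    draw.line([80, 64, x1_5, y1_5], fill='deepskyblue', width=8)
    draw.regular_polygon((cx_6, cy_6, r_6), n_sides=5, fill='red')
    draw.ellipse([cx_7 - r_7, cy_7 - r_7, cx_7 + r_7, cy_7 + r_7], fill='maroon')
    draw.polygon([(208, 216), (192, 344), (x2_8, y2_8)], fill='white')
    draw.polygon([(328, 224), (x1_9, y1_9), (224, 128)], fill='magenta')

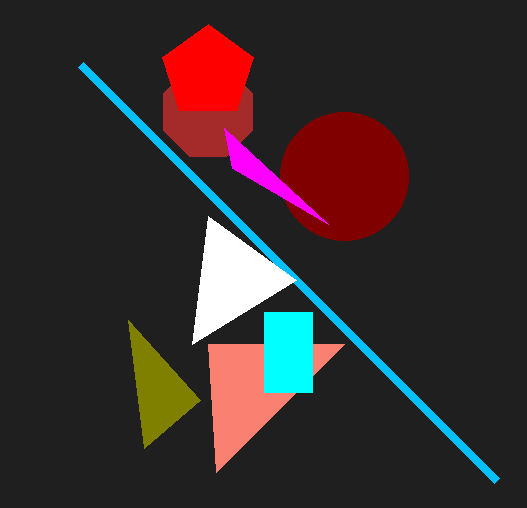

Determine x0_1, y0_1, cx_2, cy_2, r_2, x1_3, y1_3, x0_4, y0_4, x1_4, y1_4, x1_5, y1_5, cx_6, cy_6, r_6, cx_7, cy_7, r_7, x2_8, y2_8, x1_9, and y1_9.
x0_1 = 200; y0_1 = 400; cx_2 = 208; cy_2 = 112; r_2 = 48; x1_3 = 216; y1_3 = 472; x0_4 = 264; y0_4 = 312; x1_4 = 312; y1_4 = 392; x1_5 = 496; y1_5 = 480; cx_6 = 208; cy_6 = 72; r_6 = 48; cx_7 = 344; cy_7 = 176; r_7 = 64; x2_8 = 296; y2_8 = 280; x1_9 = 232; y1_9 = 168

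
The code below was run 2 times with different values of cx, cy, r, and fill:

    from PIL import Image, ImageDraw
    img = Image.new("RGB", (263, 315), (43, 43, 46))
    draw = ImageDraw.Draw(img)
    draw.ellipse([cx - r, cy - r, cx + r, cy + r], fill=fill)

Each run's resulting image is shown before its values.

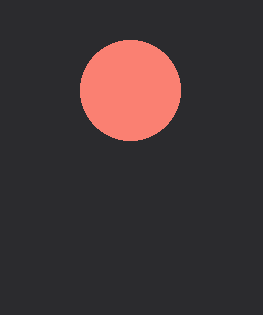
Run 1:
cx = 130
cy = 90
r = 50
fill = 'salmon'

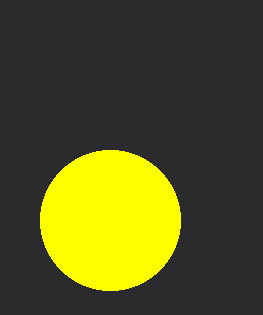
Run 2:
cx = 110
cy = 220
r = 70
fill = 'yellow'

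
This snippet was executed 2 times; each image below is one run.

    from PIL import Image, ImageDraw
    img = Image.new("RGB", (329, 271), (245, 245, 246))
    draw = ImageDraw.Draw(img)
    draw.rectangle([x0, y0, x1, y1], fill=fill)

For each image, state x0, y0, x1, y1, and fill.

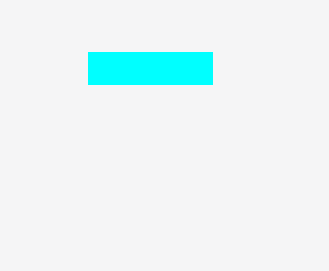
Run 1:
x0 = 88, y0 = 52, x1 = 212, y1 = 84, fill = 'cyan'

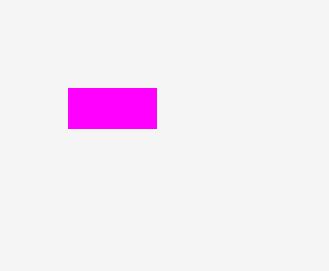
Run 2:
x0 = 68, y0 = 88, x1 = 156, y1 = 128, fill = 'magenta'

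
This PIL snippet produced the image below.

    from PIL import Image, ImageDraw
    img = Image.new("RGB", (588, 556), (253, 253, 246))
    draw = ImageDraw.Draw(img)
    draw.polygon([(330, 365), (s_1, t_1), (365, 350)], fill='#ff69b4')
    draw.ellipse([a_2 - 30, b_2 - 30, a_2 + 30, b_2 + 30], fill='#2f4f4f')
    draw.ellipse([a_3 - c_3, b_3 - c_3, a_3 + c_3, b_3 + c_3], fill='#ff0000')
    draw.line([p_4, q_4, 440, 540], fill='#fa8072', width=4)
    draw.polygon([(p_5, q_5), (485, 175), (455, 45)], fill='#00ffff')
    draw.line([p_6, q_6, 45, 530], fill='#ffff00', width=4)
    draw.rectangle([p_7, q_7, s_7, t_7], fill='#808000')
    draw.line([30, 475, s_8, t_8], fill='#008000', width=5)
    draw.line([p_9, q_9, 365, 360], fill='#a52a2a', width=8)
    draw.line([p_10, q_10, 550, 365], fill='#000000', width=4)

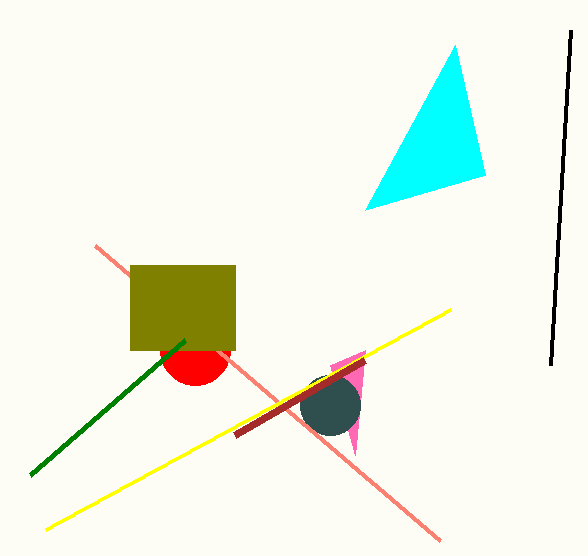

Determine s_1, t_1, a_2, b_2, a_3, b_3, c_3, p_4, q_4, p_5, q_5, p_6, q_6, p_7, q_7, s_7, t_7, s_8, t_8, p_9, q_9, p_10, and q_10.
s_1 = 355, t_1 = 455, a_2 = 330, b_2 = 405, a_3 = 195, b_3 = 350, c_3 = 35, p_4 = 95, q_4 = 245, p_5 = 365, q_5 = 210, p_6 = 450, q_6 = 310, p_7 = 130, q_7 = 265, s_7 = 235, t_7 = 350, s_8 = 185, t_8 = 340, p_9 = 235, q_9 = 435, p_10 = 570, q_10 = 30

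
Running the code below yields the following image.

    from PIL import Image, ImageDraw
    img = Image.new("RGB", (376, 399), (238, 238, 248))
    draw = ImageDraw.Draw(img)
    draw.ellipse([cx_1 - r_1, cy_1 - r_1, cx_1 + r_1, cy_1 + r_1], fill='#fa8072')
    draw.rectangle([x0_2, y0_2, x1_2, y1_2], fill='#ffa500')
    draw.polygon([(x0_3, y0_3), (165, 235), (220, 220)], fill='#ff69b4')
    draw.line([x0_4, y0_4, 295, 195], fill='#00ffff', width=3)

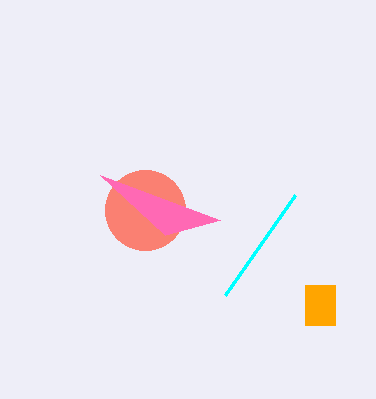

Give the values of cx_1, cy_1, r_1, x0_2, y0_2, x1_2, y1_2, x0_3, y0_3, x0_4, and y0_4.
cx_1 = 145; cy_1 = 210; r_1 = 40; x0_2 = 305; y0_2 = 285; x1_2 = 335; y1_2 = 325; x0_3 = 100; y0_3 = 175; x0_4 = 225; y0_4 = 295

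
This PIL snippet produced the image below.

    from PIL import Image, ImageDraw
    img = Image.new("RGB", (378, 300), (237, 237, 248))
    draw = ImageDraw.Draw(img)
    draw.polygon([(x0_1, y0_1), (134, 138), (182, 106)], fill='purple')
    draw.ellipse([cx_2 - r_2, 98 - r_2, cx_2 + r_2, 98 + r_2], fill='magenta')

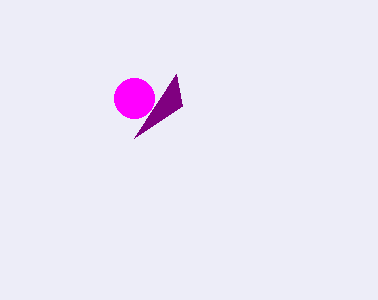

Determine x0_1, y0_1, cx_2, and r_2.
x0_1 = 176
y0_1 = 74
cx_2 = 134
r_2 = 20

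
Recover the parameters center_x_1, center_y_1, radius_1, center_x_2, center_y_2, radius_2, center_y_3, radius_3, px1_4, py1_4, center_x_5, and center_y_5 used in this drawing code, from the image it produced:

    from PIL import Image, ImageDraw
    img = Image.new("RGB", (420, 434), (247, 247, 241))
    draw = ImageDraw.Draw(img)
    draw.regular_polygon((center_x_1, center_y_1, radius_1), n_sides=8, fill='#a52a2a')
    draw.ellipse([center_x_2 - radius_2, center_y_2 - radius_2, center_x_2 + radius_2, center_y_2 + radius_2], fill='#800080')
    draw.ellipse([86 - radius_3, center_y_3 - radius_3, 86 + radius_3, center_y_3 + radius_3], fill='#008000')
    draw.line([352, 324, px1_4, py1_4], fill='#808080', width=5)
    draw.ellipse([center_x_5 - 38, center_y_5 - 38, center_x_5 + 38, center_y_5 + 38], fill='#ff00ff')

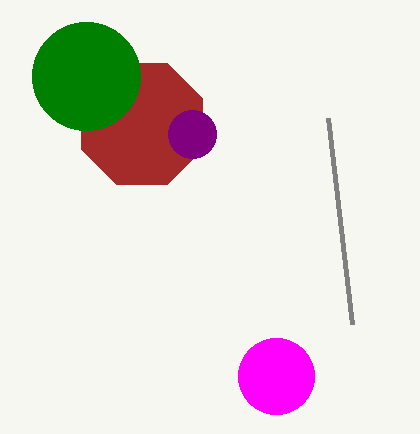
center_x_1 = 142
center_y_1 = 124
radius_1 = 66
center_x_2 = 192
center_y_2 = 134
radius_2 = 24
center_y_3 = 76
radius_3 = 54
px1_4 = 328
py1_4 = 118
center_x_5 = 276
center_y_5 = 376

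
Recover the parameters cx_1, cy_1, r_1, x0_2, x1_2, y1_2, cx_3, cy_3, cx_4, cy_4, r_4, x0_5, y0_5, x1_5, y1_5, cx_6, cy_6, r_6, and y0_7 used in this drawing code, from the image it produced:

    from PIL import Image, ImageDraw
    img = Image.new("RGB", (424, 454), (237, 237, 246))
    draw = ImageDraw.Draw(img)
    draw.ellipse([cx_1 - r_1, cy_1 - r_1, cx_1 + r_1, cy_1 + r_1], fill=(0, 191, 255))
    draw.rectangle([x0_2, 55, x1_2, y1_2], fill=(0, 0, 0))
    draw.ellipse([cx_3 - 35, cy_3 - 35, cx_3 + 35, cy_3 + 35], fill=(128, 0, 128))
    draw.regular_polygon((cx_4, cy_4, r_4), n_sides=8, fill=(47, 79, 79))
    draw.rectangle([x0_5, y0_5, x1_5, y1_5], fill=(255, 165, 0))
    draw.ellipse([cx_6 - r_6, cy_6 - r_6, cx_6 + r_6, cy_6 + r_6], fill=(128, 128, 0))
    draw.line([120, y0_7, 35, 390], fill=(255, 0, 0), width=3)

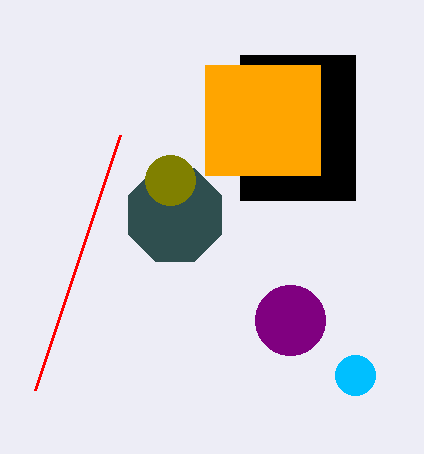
cx_1 = 355; cy_1 = 375; r_1 = 20; x0_2 = 240; x1_2 = 355; y1_2 = 200; cx_3 = 290; cy_3 = 320; cx_4 = 175; cy_4 = 215; r_4 = 50; x0_5 = 205; y0_5 = 65; x1_5 = 320; y1_5 = 175; cx_6 = 170; cy_6 = 180; r_6 = 25; y0_7 = 135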